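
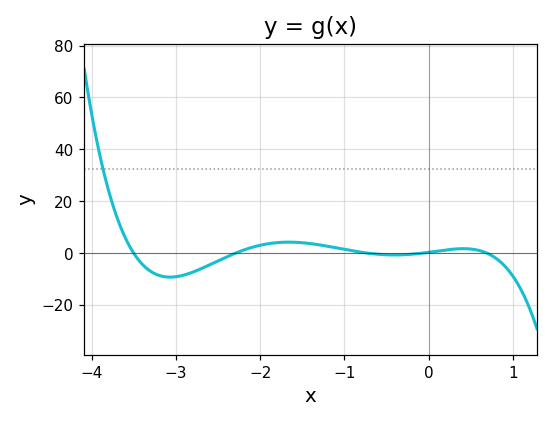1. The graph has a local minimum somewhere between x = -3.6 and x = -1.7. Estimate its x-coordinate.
-3.07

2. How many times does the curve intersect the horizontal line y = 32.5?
1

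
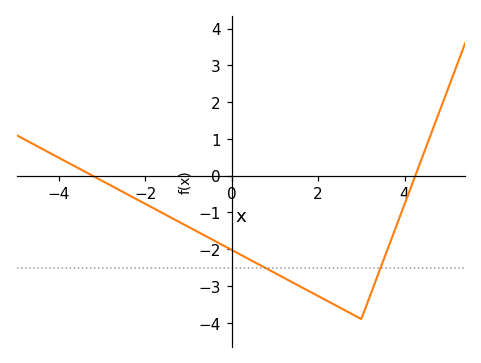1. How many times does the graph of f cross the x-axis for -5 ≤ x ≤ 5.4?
2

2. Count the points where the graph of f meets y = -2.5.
2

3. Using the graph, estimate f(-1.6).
-1.02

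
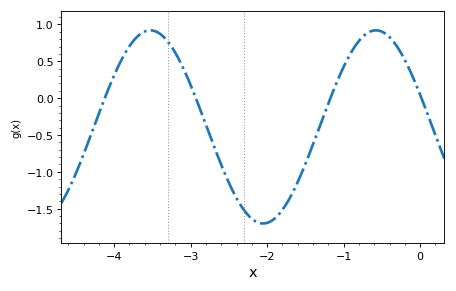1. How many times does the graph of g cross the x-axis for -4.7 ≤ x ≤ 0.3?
4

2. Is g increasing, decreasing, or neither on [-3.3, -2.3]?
decreasing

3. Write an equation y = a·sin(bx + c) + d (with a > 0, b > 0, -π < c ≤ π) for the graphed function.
y = 1.31sin(2.13x + 2.8) - 0.39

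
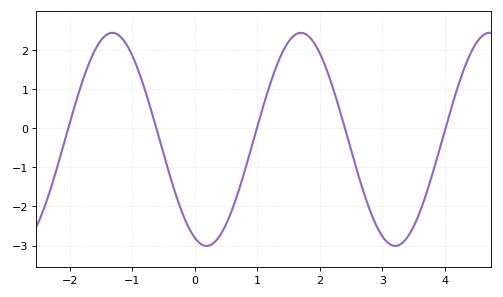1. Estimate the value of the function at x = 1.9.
2.2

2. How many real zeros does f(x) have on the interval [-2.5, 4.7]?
5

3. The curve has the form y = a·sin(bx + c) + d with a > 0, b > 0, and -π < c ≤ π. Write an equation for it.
y = 2.73sin(2.1x - 2) - 0.28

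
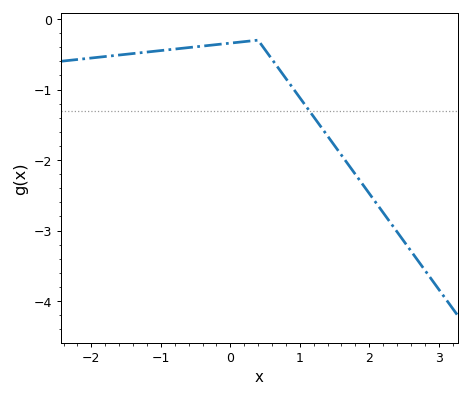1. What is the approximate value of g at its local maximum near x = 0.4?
-0.3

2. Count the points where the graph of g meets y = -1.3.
1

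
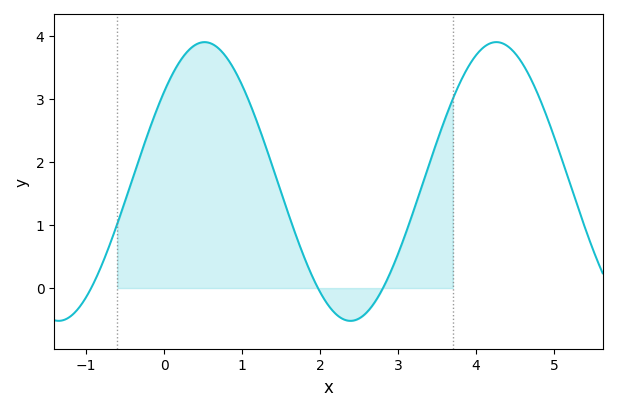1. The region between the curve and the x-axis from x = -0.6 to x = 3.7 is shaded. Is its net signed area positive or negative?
positive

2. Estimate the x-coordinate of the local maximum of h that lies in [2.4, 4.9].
4.26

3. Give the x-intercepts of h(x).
-0.934, 1.97, 2.81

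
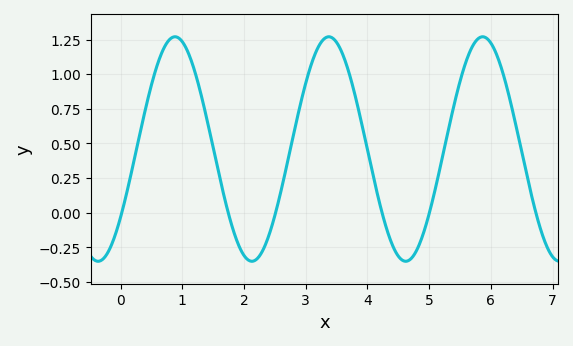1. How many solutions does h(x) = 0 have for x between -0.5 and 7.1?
6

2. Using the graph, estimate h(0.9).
1.27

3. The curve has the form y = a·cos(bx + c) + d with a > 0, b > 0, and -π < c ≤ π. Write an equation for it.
y = 0.81cos(2.52x - 2.22) + 0.46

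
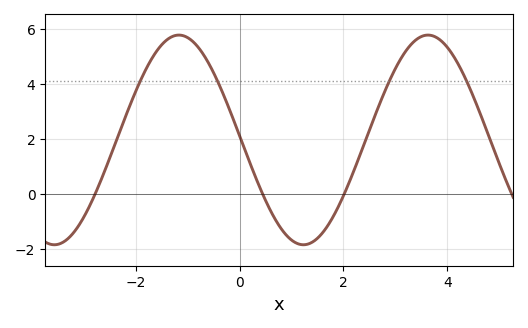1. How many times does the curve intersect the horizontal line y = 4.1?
4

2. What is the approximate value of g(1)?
-1.68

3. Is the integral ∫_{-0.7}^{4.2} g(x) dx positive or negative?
positive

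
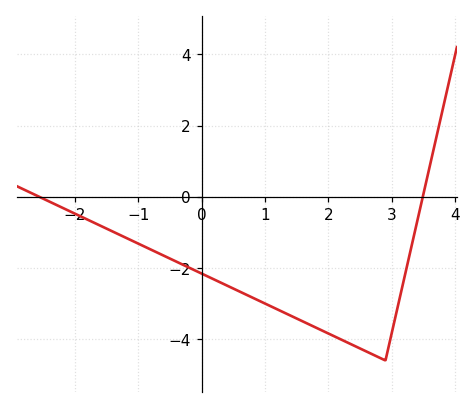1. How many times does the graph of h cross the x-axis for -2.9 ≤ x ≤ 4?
2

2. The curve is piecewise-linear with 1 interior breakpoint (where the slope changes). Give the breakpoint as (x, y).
(2.9, -4.6)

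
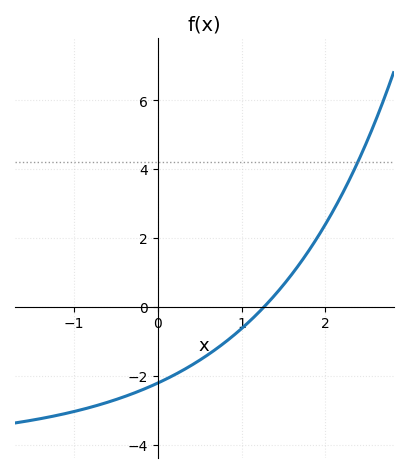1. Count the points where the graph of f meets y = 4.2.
1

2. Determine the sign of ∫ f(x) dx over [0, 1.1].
negative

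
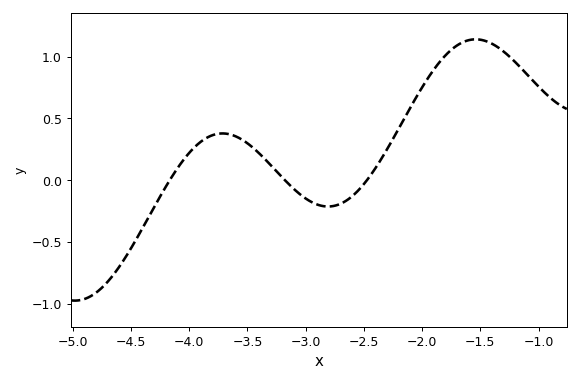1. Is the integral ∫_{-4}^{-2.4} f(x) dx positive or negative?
positive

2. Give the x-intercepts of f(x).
-4.17, -3.18, -2.47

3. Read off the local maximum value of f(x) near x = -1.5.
1.14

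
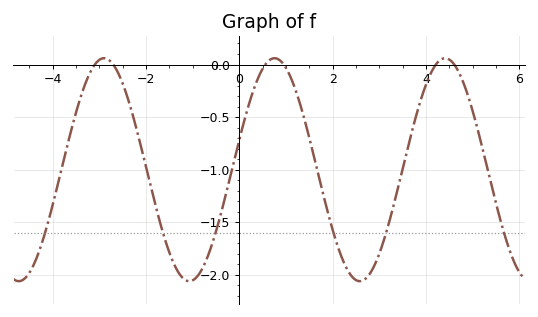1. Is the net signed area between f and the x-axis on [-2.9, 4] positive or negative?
negative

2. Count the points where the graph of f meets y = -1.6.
6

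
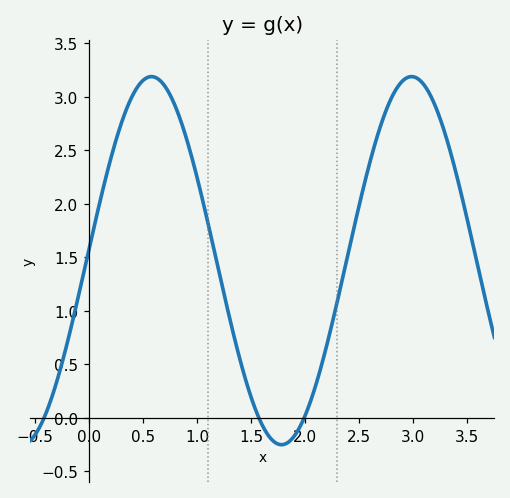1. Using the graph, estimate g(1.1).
1.83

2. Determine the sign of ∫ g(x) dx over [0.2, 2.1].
positive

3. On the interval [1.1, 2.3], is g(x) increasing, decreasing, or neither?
neither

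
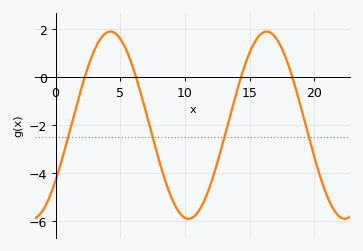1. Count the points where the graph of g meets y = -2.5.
4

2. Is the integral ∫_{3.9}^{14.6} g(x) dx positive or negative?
negative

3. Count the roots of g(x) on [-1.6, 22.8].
4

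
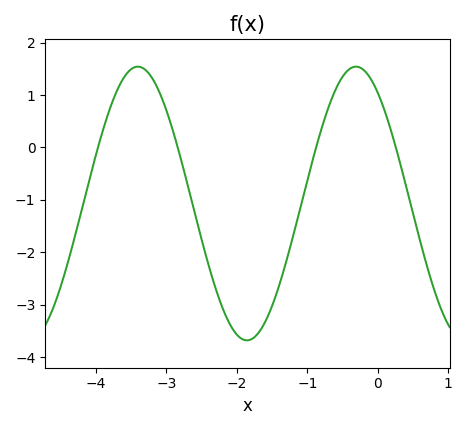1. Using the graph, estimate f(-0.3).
1.5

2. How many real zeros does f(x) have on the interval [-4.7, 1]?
4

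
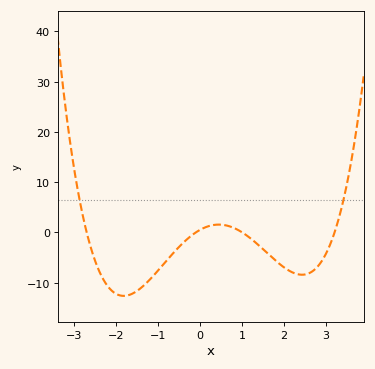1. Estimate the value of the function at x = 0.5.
2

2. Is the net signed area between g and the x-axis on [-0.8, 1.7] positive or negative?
negative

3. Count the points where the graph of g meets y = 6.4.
2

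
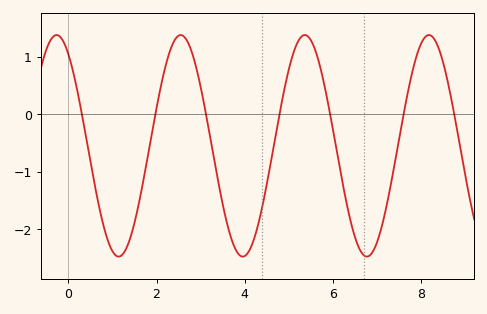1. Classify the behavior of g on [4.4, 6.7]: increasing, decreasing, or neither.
neither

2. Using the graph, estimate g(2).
0.109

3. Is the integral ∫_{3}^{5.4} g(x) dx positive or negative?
negative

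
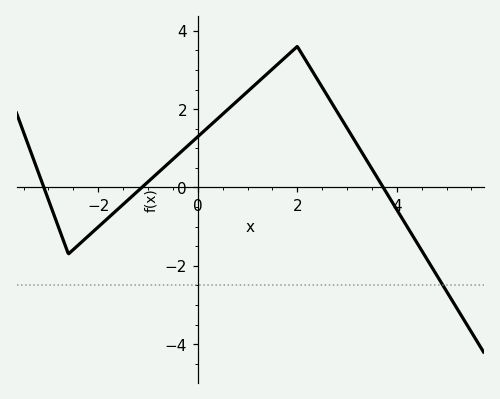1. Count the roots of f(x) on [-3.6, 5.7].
3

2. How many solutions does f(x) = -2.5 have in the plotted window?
1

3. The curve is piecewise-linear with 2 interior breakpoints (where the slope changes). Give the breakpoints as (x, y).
(-2.6, -1.7); (2, 3.6)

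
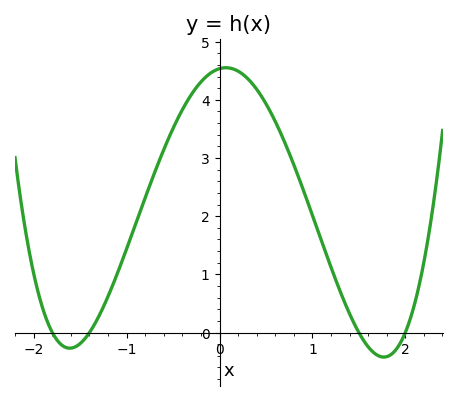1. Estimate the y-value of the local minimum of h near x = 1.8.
-0.422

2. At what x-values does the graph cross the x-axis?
-1.8, -1.4, 1.5, 2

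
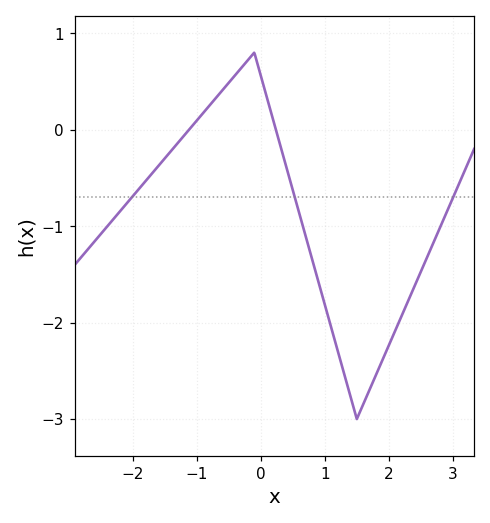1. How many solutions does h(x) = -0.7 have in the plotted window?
3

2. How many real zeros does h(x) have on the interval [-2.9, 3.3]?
2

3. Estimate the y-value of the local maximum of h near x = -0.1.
0.8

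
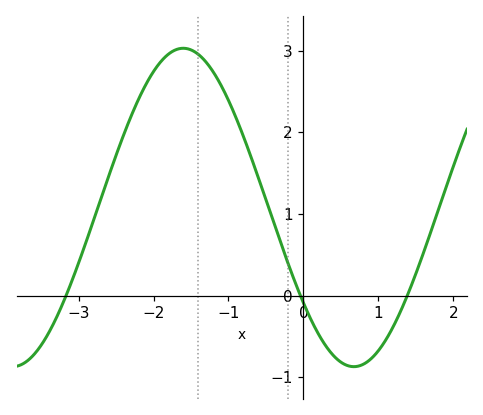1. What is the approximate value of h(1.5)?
0.3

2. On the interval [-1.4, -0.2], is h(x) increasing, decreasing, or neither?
decreasing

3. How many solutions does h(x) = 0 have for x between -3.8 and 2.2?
3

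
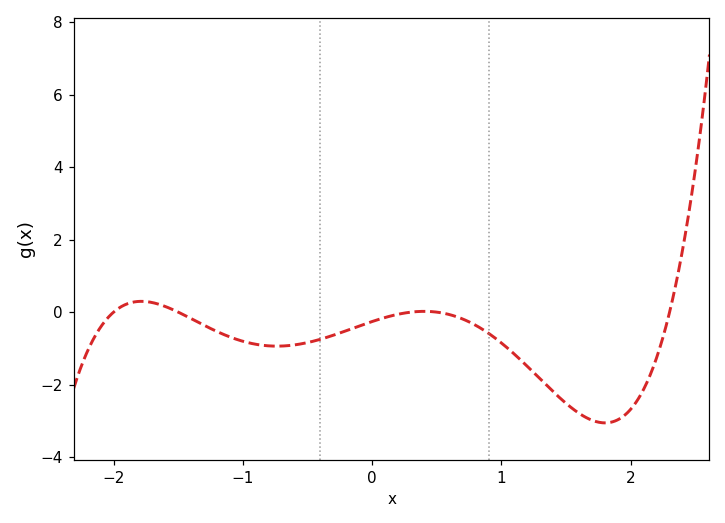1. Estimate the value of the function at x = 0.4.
0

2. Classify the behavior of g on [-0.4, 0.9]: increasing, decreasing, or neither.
neither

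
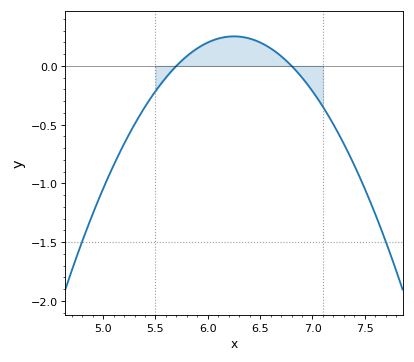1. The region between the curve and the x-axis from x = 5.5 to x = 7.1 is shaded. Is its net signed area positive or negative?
positive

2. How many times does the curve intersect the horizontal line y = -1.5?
2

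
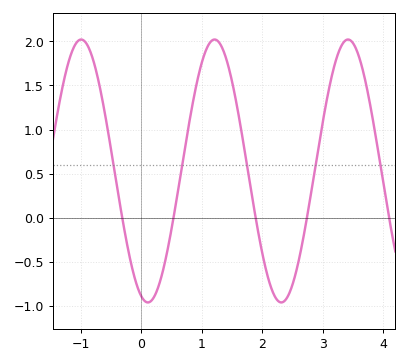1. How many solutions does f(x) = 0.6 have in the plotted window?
5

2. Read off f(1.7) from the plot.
0.792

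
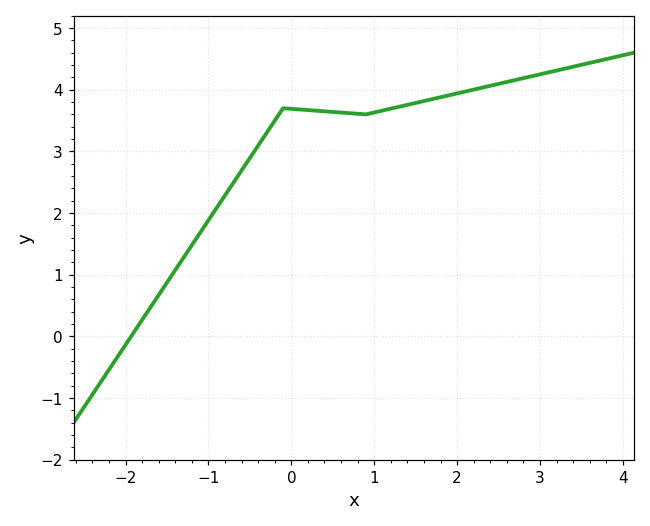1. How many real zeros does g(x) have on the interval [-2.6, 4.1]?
1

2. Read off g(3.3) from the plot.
4.34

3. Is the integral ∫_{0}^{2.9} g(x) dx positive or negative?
positive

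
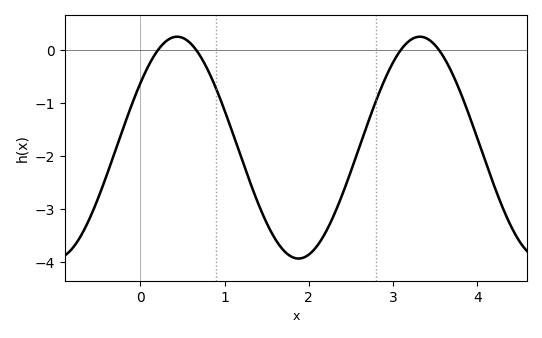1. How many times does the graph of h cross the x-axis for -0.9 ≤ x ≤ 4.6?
4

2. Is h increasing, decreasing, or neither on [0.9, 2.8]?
neither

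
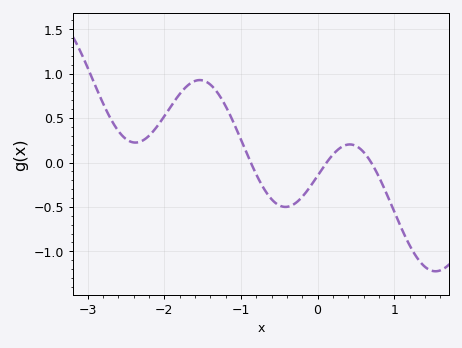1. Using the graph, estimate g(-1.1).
0.45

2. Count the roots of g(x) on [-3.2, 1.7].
3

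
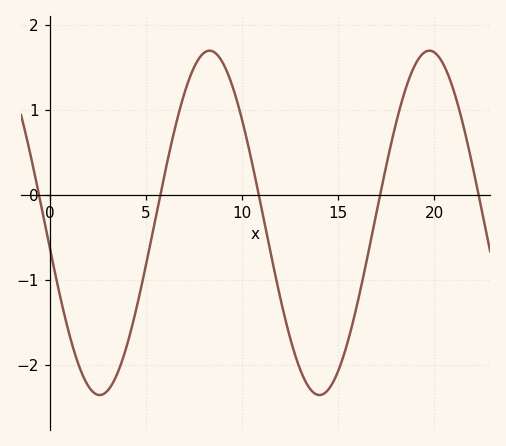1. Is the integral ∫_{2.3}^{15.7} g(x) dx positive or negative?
negative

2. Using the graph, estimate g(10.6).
0.297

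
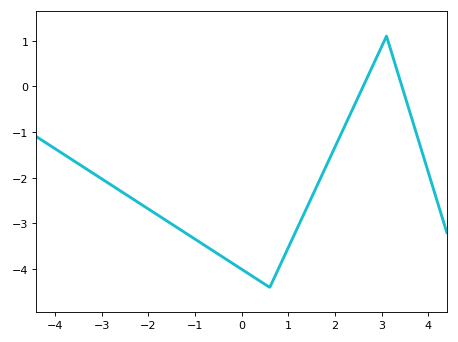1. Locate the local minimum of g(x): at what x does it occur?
0.6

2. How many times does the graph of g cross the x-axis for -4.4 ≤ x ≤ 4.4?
2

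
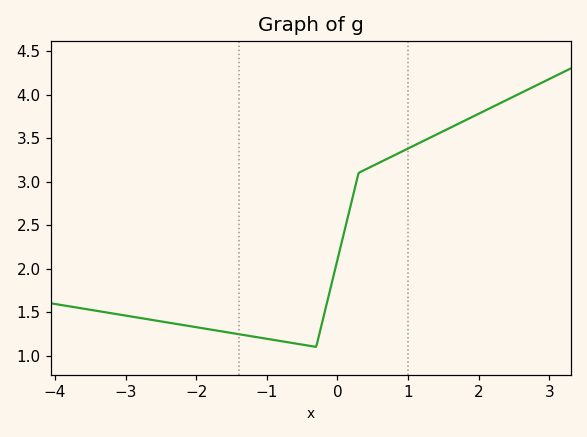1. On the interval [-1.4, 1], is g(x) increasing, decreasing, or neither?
neither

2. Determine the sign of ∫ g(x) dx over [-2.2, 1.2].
positive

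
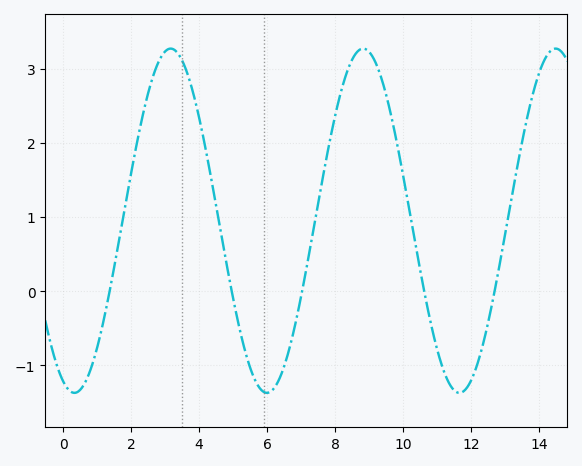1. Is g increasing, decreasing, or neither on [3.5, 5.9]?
decreasing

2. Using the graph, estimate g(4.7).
0.6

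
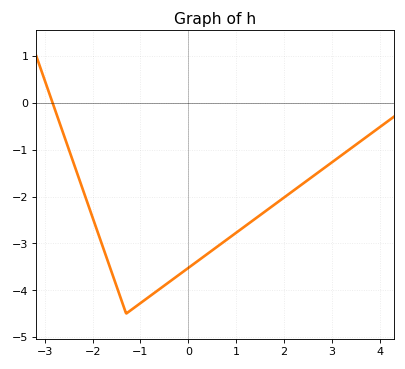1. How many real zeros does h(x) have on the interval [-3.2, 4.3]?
1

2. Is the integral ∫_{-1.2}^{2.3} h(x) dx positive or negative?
negative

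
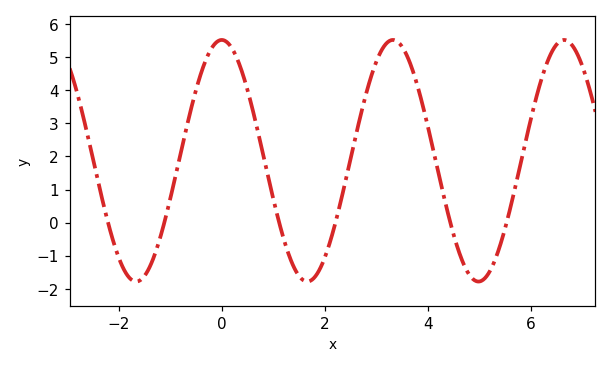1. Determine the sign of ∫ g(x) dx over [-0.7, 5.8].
positive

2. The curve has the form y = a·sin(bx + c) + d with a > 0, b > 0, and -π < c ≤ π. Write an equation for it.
y = 3.65sin(1.89x + 1.57) + 1.87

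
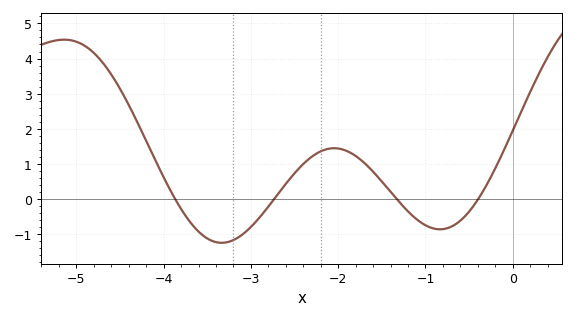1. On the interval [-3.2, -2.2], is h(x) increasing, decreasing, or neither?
increasing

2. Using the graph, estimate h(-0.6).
-0.6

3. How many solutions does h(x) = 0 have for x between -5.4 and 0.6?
4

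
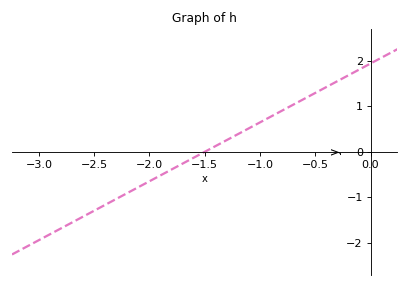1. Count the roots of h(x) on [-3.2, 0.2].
1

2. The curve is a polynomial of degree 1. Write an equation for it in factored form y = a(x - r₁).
y = 1.29(x + 1.5)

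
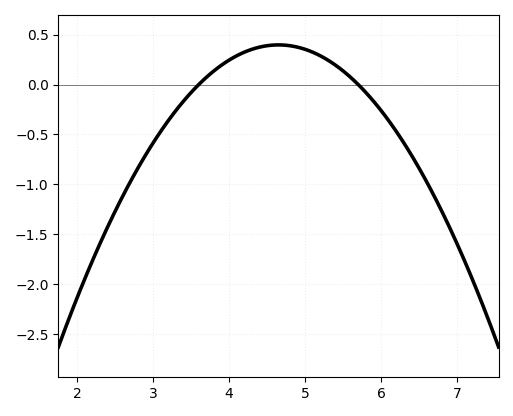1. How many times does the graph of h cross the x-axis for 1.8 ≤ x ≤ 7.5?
2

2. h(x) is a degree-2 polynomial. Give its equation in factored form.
y = -0.36(x - 3.6)(x - 5.7)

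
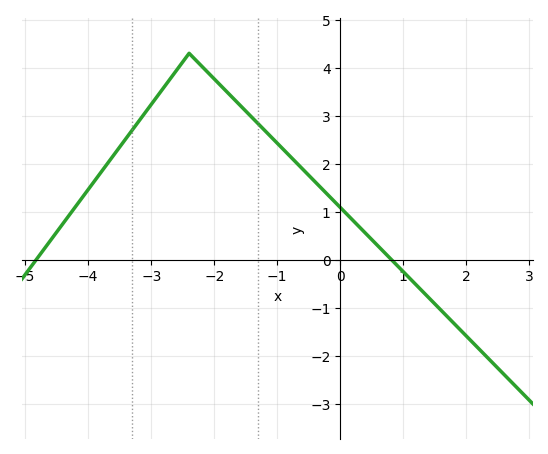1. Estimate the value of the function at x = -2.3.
4.2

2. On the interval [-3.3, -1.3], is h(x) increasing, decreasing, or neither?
neither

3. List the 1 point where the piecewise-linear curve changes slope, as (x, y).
(-2.4, 4.3)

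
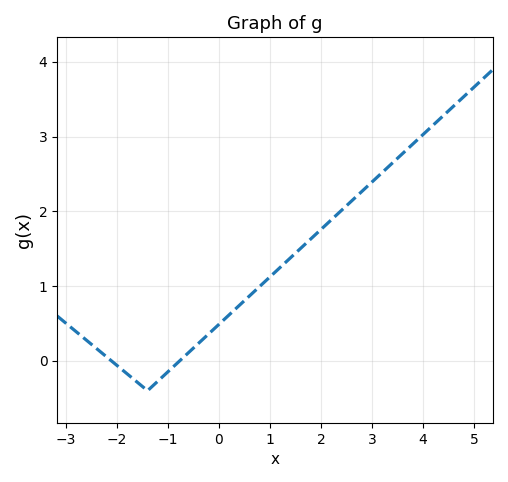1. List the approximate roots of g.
-2.11, -0.77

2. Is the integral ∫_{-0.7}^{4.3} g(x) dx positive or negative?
positive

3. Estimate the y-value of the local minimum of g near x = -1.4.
-0.399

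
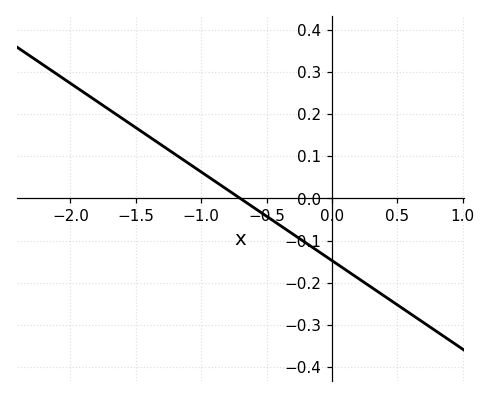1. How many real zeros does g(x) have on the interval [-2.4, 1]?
1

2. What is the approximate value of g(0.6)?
-0.273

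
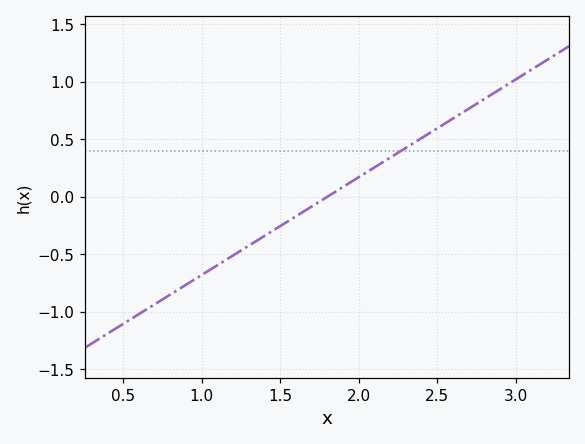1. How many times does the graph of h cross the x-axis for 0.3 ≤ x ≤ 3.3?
1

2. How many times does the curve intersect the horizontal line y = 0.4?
1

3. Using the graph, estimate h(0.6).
-1.02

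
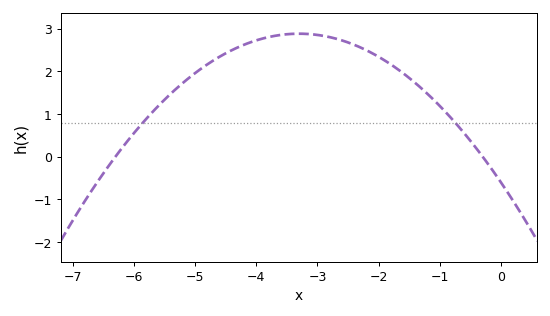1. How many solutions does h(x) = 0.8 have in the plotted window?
2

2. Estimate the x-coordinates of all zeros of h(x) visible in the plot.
-6.3, -0.3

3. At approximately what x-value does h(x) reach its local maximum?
-3.3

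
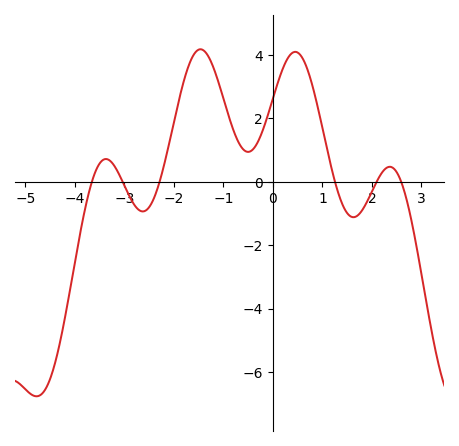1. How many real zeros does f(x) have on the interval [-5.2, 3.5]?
6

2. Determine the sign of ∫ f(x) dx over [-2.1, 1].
positive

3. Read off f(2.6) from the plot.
0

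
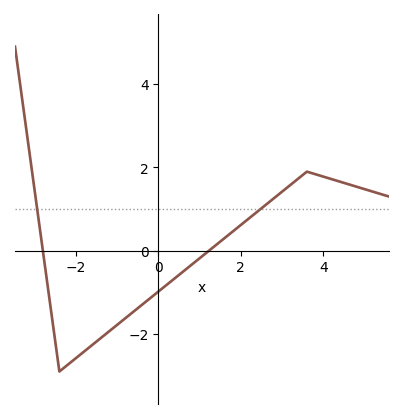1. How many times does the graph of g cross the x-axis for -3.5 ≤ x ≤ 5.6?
2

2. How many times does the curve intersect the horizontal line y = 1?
2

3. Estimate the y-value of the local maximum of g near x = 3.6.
1.8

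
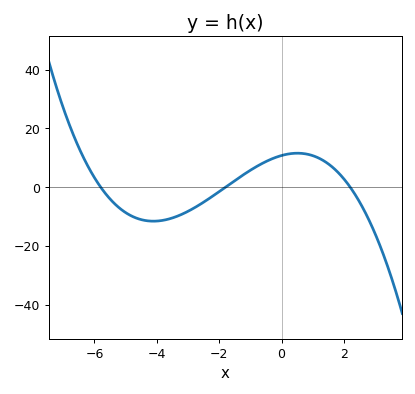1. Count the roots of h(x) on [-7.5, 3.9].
3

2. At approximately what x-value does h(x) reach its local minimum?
-4.11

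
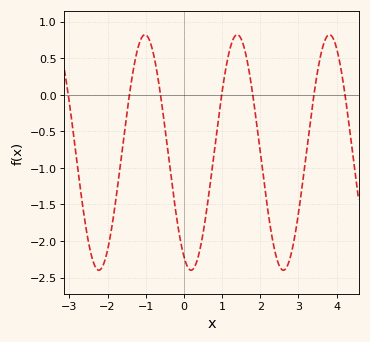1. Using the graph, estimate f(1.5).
0.762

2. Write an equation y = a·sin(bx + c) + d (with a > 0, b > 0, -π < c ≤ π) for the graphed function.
y = 1.61sin(2.6x - 2.06) - 0.79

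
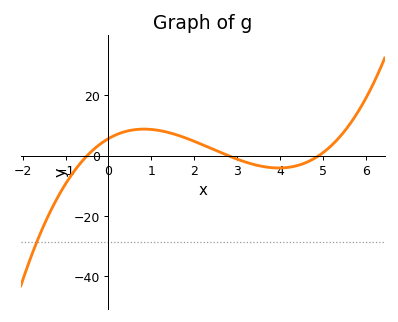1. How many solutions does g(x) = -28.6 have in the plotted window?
1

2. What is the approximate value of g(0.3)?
8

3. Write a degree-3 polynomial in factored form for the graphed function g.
y = 0.83(x + 0.5)(x - 2.8)(x - 4.9)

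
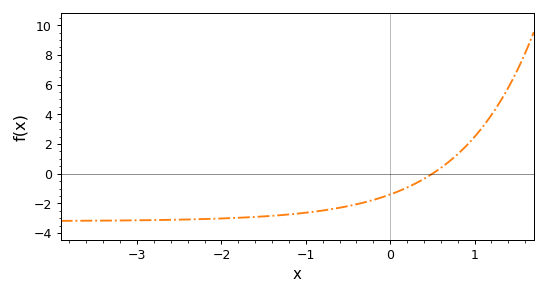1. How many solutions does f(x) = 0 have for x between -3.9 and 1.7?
1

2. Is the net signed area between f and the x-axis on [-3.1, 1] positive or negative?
negative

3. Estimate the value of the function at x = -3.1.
-3.2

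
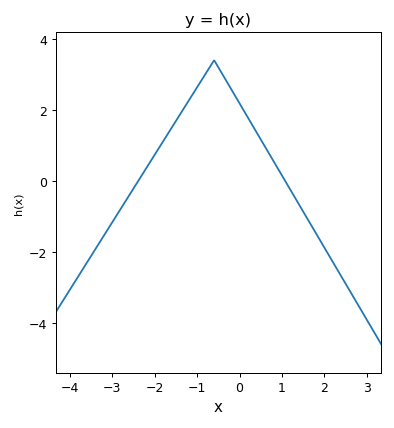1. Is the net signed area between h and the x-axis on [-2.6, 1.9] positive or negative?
positive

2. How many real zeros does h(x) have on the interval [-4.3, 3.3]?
2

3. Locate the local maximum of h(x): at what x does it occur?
-0.6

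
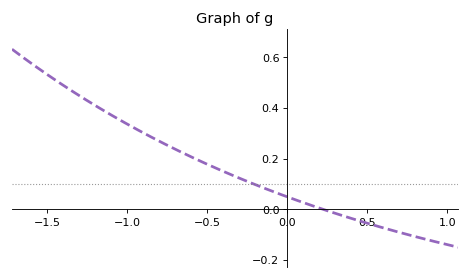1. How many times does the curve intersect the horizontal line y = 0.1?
1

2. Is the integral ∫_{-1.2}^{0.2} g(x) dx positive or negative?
positive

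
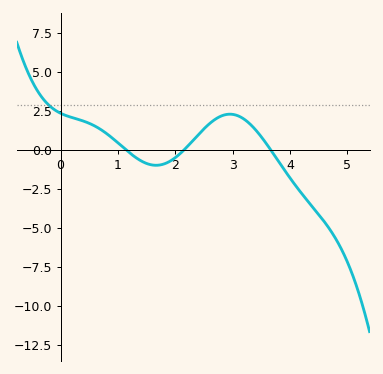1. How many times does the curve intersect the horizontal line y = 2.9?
1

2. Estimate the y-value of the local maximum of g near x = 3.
2.5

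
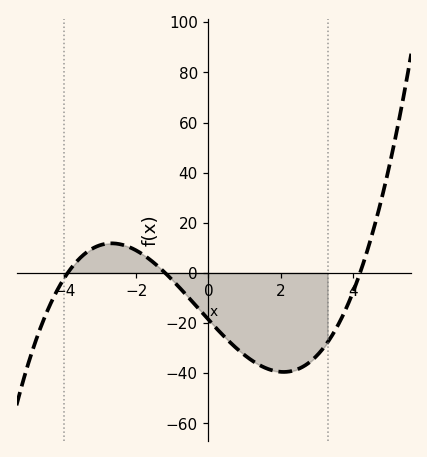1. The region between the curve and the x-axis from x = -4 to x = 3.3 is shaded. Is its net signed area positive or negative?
negative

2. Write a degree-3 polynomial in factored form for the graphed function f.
y = 0.95(x + 3.9)(x + 1.2)(x - 4.2)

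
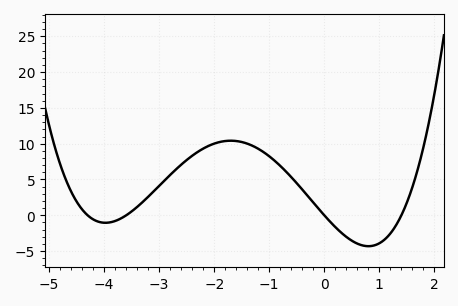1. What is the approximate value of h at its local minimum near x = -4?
-1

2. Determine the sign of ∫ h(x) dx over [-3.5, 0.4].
positive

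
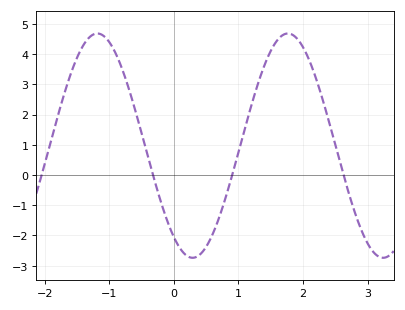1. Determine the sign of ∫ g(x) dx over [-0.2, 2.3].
positive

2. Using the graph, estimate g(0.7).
-1.42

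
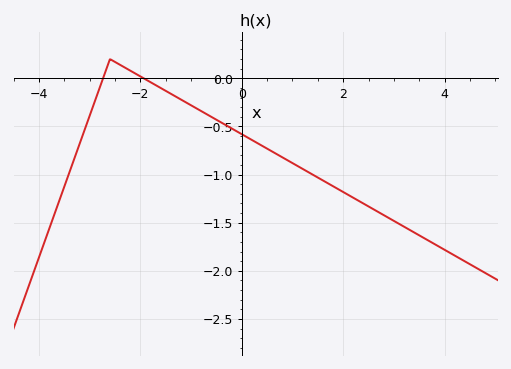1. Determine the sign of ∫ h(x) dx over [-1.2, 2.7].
negative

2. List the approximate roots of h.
-2.74, -1.93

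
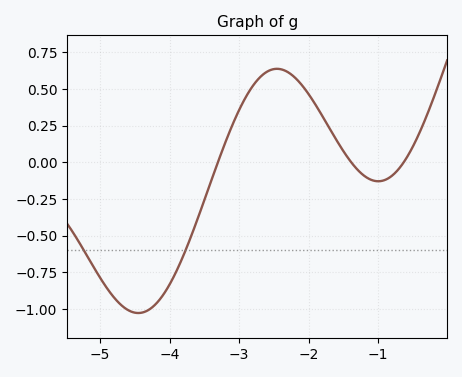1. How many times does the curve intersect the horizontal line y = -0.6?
2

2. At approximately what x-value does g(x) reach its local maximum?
-2.5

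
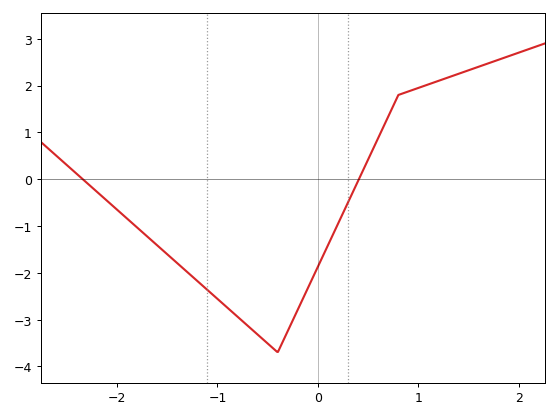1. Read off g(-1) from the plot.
-2.6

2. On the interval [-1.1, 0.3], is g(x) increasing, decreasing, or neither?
neither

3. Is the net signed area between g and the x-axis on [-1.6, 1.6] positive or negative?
negative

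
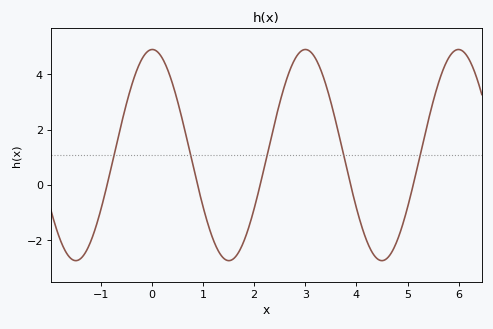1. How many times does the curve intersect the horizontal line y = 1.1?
5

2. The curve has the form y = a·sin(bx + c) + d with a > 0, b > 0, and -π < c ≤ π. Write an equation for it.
y = 3.82sin(2.1x + 1.55) + 1.08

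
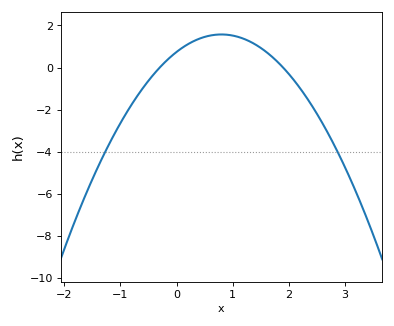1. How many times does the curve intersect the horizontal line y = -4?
2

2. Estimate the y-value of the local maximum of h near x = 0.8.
1.57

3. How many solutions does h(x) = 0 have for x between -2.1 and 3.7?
2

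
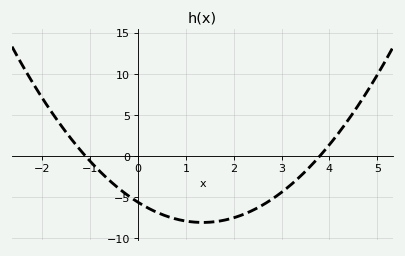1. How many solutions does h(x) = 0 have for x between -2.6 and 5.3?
2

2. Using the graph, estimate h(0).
-5.64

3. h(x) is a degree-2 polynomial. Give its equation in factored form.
y = 1.35(x + 1.1)(x - 3.8)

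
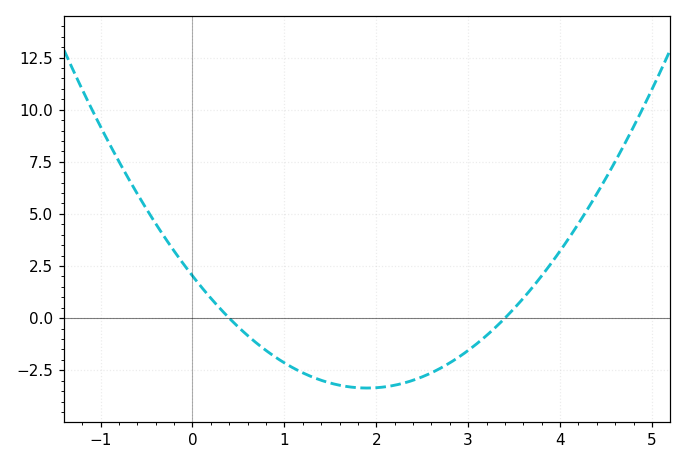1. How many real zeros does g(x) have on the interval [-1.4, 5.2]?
2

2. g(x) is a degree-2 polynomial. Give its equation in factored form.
y = 1.49(x - 0.4)(x - 3.4)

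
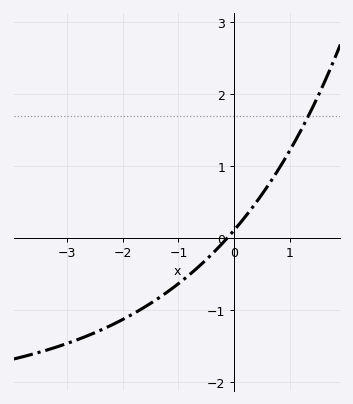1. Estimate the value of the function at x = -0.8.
-0.5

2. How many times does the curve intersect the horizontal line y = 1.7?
1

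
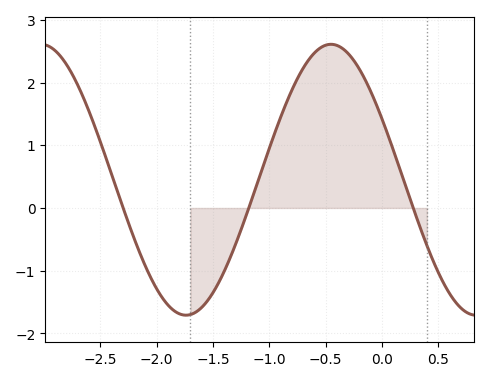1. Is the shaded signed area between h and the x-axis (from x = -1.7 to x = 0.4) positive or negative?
positive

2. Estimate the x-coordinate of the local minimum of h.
-1.74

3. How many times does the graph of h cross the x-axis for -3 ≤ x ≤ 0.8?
3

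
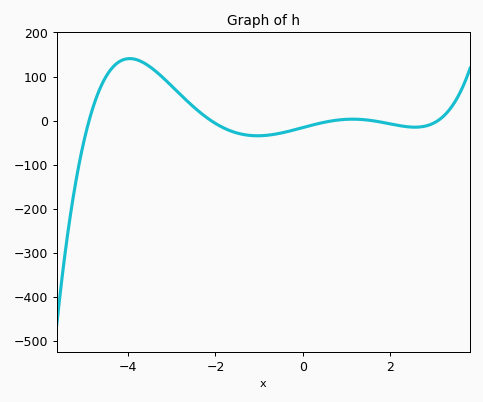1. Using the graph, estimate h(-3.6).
130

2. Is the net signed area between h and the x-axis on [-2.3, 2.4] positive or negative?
negative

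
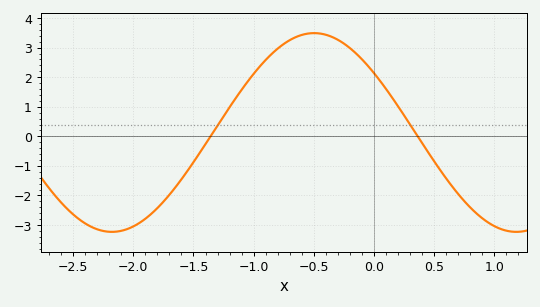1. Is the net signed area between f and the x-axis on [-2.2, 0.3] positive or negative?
positive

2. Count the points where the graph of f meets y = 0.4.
2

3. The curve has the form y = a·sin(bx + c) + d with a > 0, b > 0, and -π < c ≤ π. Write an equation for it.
y = 3.36sin(1.9x + 2.5) + 0.13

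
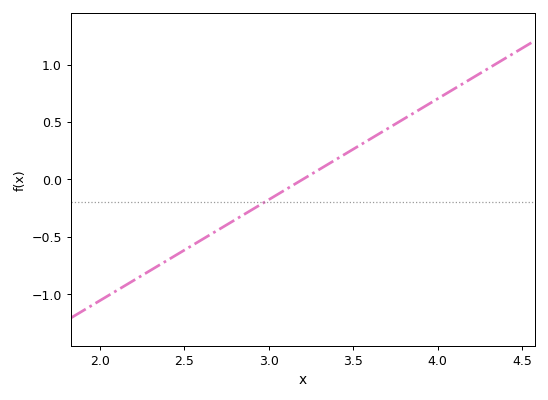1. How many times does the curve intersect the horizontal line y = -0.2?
1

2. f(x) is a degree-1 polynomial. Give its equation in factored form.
y = 0.88(x - 3.2)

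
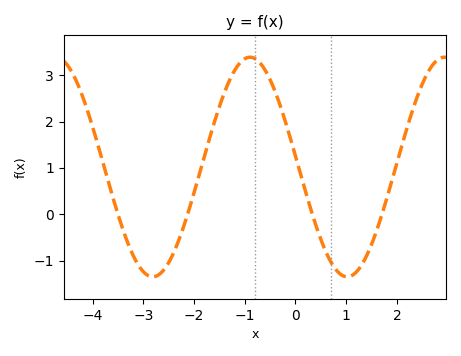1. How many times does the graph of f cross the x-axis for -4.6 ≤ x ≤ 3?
4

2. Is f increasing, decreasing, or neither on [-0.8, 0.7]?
decreasing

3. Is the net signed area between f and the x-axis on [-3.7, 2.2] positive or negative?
positive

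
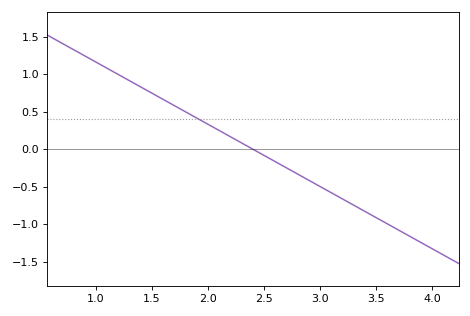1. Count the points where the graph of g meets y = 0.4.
1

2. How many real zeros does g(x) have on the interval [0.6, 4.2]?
1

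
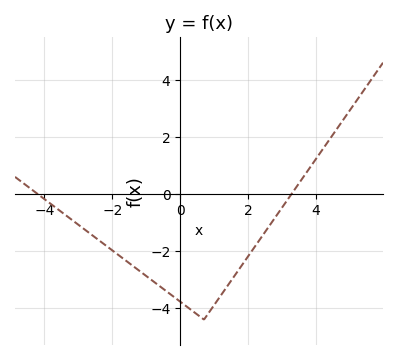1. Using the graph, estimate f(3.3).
0.039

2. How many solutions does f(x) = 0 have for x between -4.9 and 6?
2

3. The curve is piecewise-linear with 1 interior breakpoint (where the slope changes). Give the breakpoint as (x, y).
(0.7, -4.4)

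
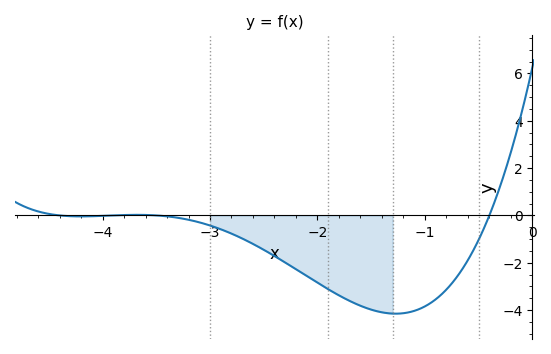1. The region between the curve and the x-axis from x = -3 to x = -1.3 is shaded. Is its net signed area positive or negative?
negative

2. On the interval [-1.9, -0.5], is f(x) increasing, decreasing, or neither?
neither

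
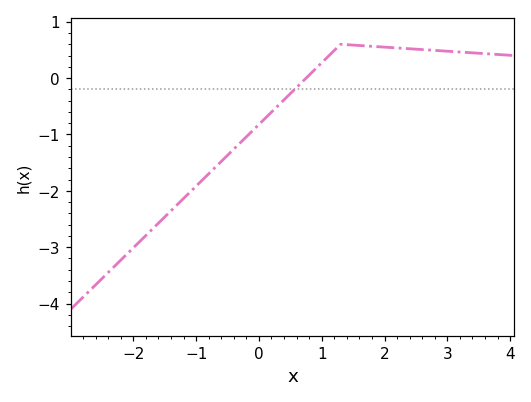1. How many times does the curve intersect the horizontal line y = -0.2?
1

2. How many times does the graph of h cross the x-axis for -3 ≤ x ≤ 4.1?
1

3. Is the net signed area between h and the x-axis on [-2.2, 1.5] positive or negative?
negative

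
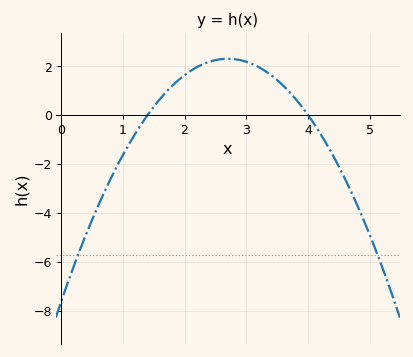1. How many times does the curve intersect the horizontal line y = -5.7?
2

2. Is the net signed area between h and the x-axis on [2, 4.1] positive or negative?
positive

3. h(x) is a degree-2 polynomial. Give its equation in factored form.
y = -1.37(x - 1.4)(x - 4)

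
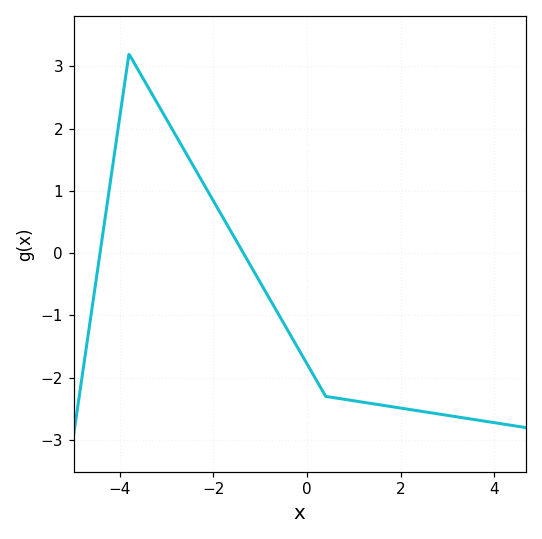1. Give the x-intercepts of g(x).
-4.4, -1.4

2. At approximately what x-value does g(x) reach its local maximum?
-3.8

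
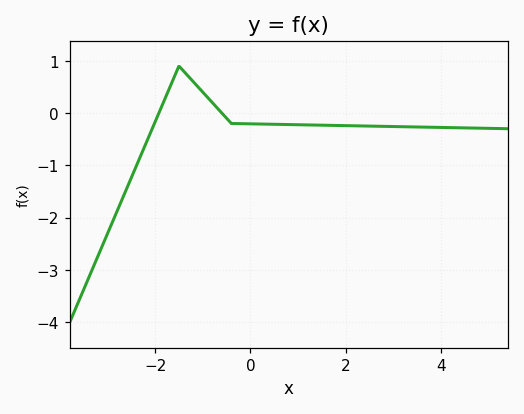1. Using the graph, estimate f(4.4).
-0.283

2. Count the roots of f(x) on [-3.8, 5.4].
2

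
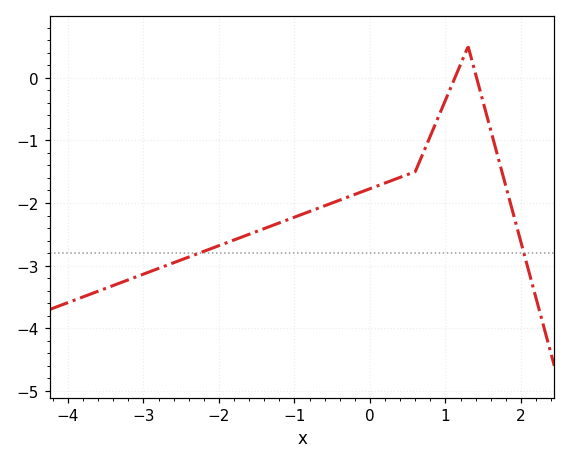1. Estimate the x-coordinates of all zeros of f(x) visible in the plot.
1.1, 1.4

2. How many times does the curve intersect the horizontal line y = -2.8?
2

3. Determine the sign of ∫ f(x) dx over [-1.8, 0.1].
negative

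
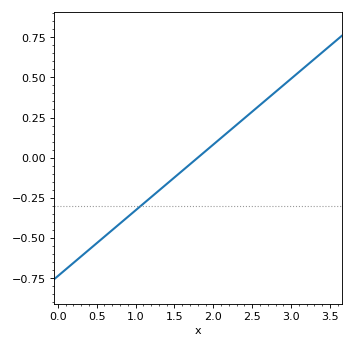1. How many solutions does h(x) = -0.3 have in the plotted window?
1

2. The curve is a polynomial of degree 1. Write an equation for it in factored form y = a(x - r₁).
y = 0.41(x - 1.8)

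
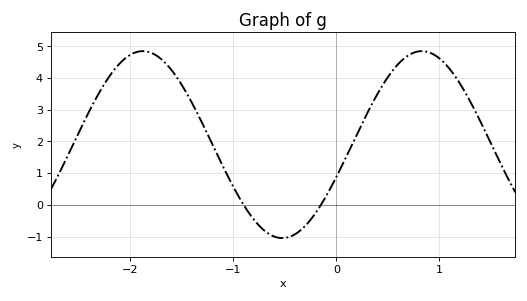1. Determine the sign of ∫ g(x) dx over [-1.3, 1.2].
positive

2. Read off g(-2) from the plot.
4.74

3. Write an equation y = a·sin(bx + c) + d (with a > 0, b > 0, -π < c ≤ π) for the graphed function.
y = 2.95sin(2.32x - 0.352) + 1.9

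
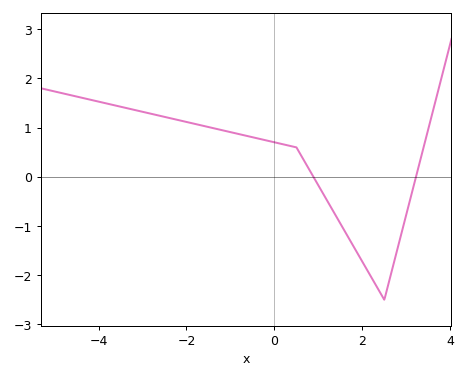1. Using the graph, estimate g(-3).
1.3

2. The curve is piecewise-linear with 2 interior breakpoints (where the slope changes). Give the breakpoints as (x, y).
(0.5, 0.6); (2.5, -2.5)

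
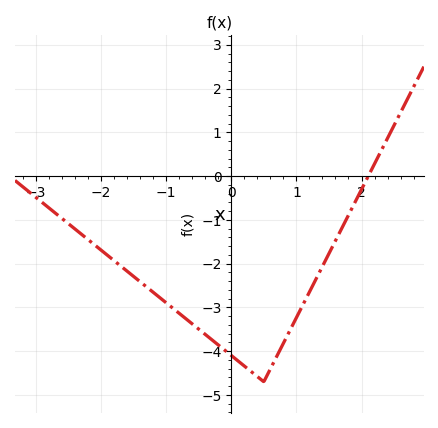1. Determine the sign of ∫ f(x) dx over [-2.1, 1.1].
negative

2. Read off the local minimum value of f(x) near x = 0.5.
-4.7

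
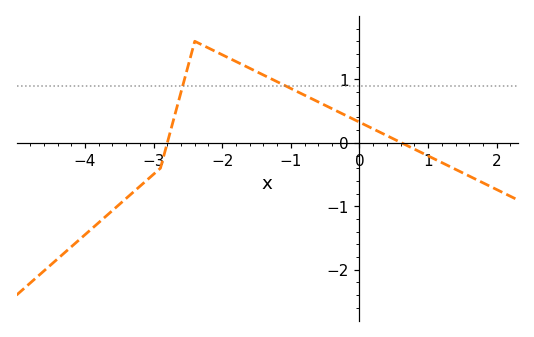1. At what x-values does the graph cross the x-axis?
-2.8, 0.6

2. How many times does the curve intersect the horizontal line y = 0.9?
2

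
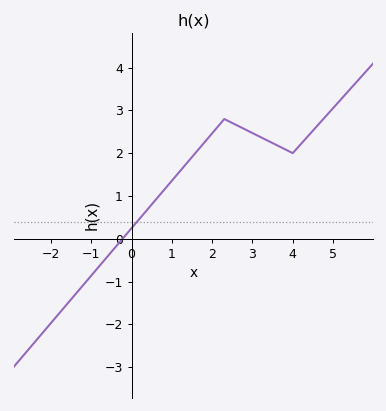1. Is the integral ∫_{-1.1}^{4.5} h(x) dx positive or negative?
positive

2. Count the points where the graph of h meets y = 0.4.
1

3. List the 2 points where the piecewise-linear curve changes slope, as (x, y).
(2.3, 2.8); (4, 2)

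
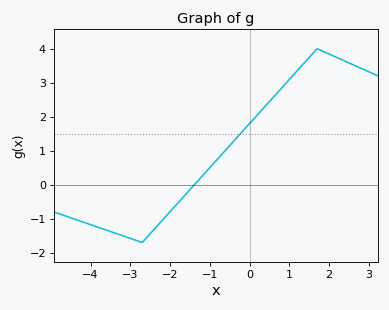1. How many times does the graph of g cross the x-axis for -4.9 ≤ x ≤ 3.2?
1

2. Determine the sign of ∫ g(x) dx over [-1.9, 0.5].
positive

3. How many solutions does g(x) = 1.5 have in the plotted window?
1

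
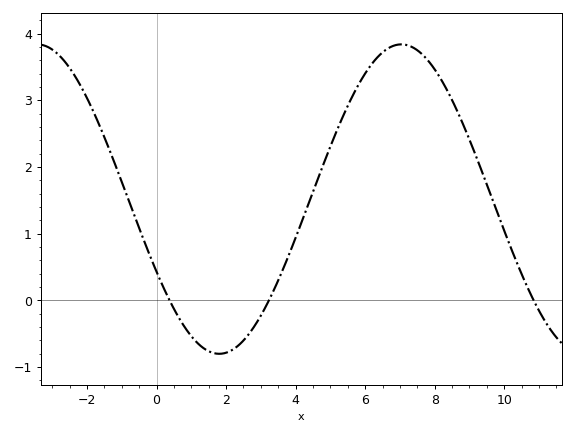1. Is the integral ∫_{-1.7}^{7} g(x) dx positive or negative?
positive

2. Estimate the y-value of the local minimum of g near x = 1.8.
-0.8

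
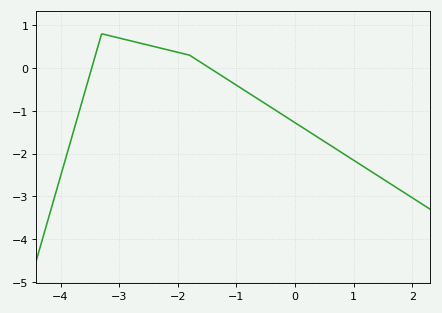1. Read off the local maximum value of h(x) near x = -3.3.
0.8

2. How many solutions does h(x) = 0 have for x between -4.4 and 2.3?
2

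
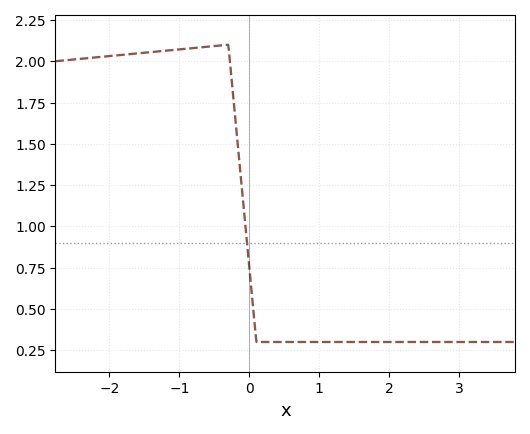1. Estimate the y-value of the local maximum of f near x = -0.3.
2.1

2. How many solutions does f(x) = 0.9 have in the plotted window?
1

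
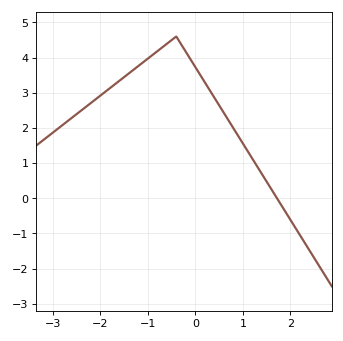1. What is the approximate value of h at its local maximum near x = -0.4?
4.6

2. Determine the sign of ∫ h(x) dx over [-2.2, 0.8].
positive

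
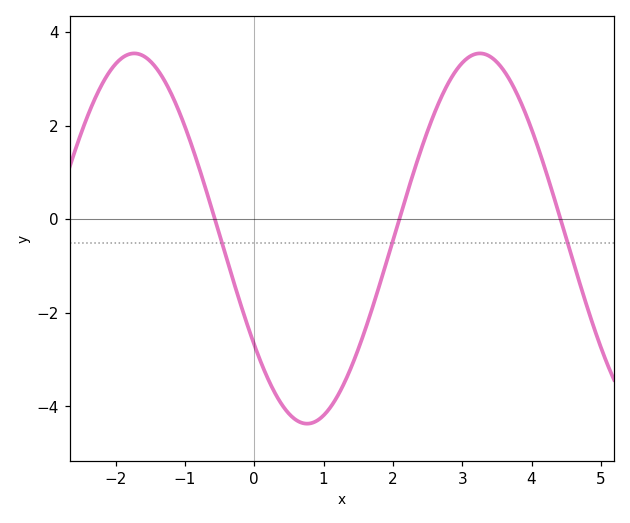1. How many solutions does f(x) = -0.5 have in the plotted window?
3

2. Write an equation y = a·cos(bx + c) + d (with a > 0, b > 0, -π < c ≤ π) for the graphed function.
y = 3.96cos(1.26x + 2.18) - 0.41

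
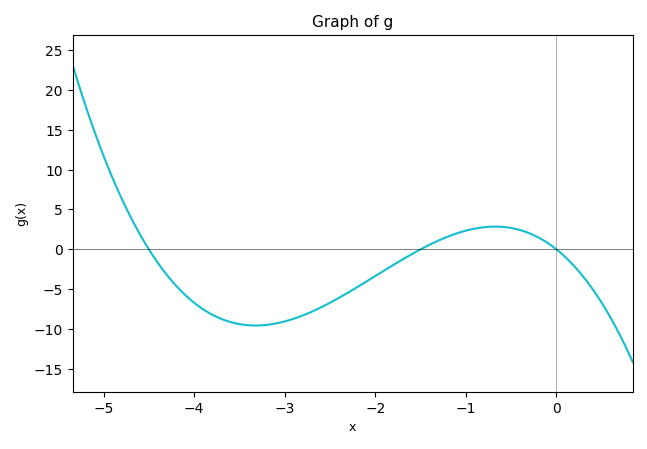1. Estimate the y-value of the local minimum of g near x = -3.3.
-9.5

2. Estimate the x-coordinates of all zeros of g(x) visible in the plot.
-4.5, -1.5, 0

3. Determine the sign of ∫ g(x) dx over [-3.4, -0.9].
negative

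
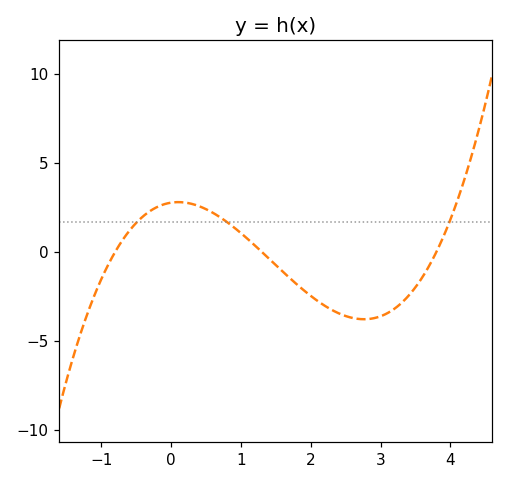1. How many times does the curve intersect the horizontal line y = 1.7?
3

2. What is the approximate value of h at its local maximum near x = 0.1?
2.8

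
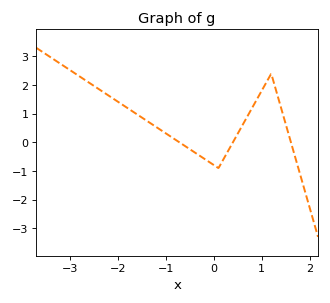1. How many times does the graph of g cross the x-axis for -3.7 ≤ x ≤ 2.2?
3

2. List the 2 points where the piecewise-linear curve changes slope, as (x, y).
(0.1, -0.9); (1.2, 2.4)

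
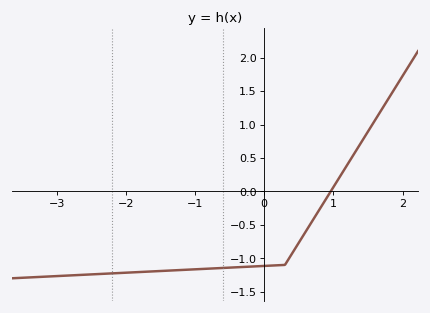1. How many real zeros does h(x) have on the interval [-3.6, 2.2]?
1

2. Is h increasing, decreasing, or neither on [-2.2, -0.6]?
increasing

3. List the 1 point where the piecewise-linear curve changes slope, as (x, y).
(0.3, -1.1)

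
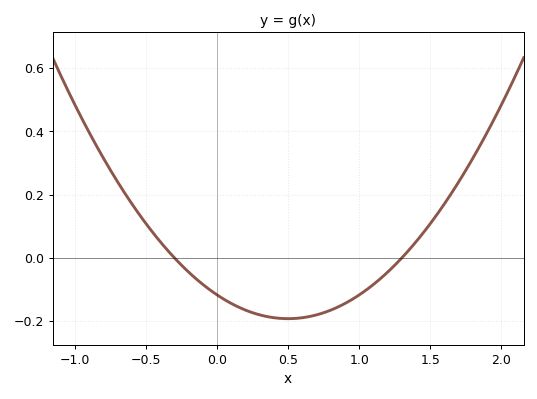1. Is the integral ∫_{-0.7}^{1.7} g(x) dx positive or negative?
negative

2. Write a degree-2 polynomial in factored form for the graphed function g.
y = 0.3(x + 0.3)(x - 1.3)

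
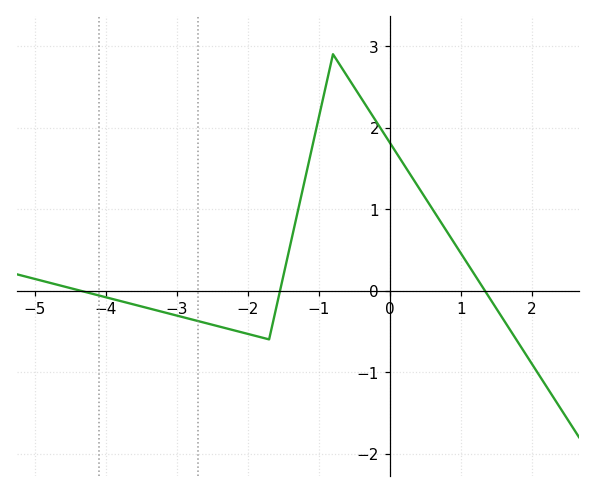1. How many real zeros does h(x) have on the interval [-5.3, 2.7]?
3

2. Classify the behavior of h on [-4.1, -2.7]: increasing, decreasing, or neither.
decreasing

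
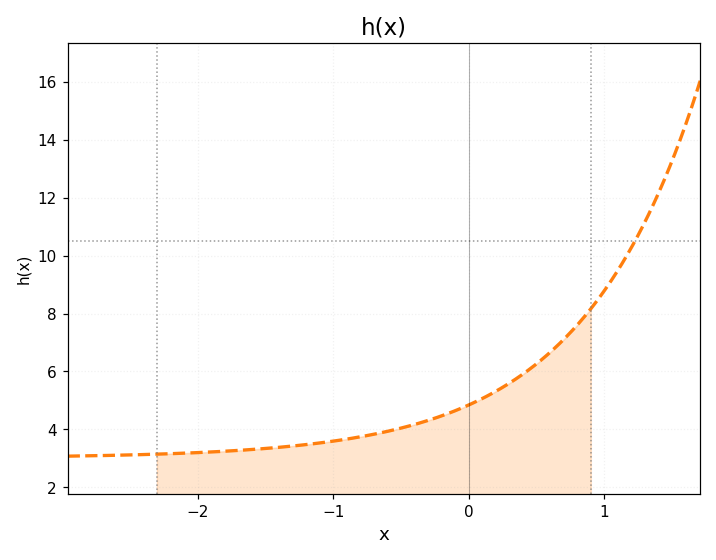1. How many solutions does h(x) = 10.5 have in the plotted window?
1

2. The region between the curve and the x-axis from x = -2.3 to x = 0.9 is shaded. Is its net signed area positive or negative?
positive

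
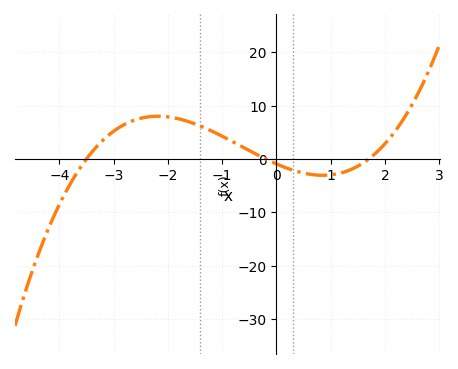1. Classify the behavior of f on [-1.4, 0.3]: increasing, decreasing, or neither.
decreasing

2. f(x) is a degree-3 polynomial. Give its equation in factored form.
y = 0.79(x + 3.5)(x + 0.2)(x - 1.7)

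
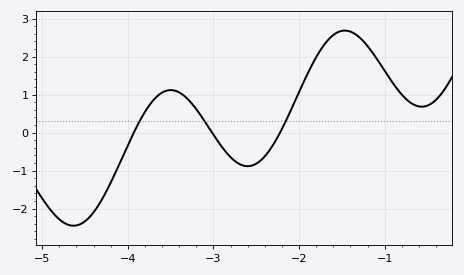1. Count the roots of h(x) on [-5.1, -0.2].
3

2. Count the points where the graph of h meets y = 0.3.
3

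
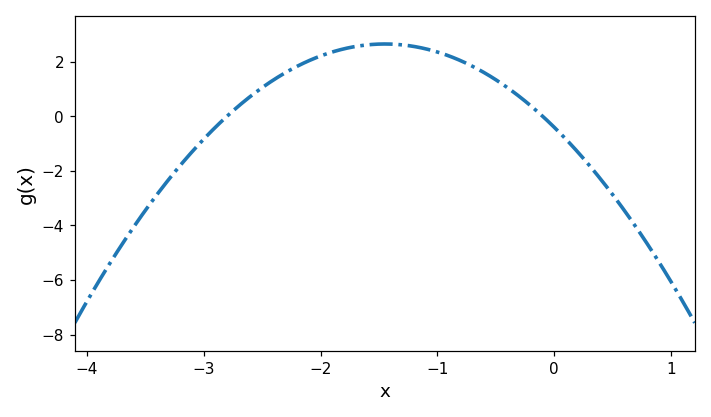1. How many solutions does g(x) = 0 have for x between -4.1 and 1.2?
2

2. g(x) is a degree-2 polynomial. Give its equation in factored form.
y = -1.45(x + 2.8)(x + 0.1)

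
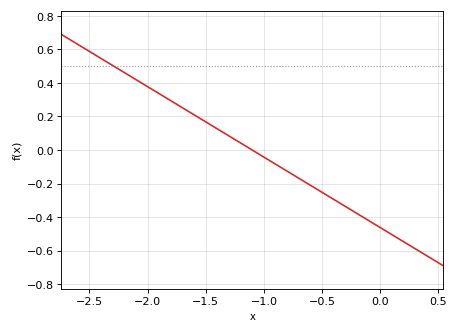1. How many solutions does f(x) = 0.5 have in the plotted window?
1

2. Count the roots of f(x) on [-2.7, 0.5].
1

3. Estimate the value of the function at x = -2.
0.38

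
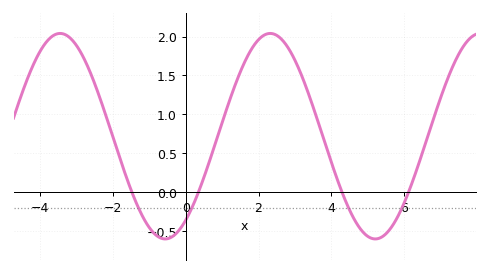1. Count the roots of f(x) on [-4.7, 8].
4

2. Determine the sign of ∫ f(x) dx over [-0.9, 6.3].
positive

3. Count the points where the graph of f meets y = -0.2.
4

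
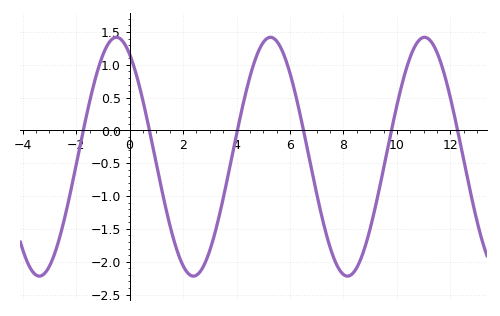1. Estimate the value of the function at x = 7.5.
-1.78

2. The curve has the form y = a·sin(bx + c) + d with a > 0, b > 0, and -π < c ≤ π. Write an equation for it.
y = 1.82sin(1.09x + 2.11) - 0.4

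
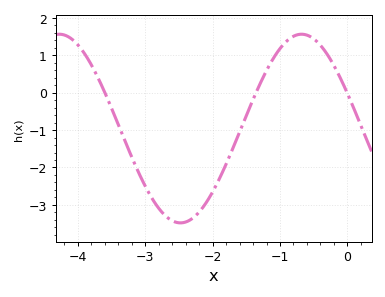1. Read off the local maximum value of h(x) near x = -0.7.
1.56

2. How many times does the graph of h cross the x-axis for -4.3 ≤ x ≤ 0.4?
3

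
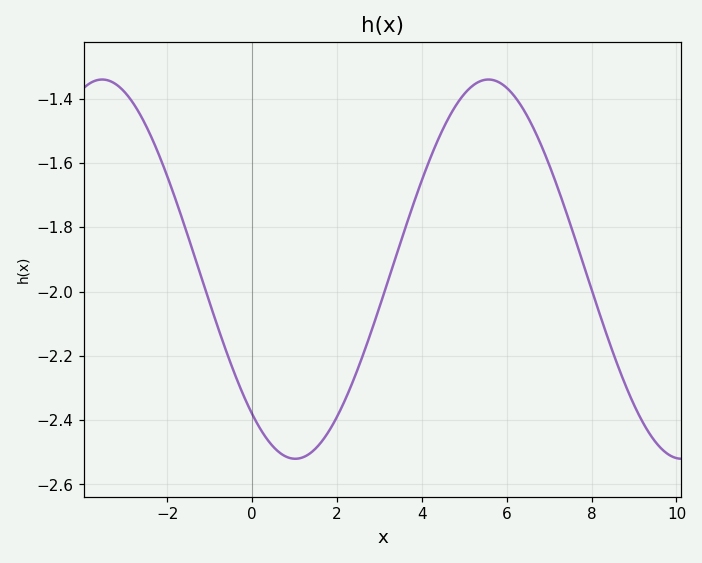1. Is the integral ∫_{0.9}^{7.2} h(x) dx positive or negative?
negative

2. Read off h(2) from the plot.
-2.38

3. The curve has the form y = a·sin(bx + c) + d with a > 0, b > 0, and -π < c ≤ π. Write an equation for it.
y = 0.59sin(0.69x - 2.3) - 1.93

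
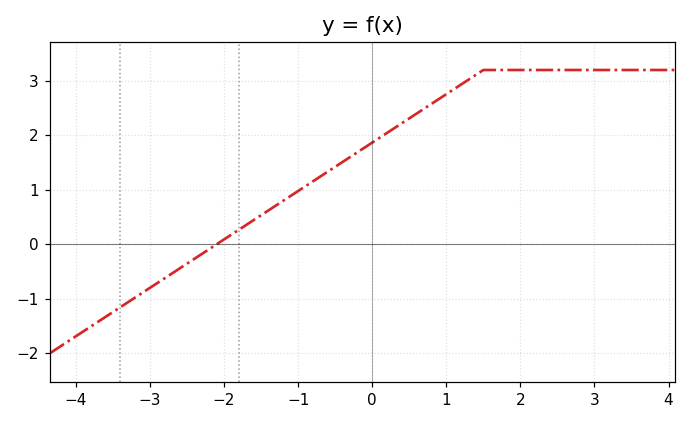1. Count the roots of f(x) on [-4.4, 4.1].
1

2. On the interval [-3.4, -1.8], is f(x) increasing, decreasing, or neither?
increasing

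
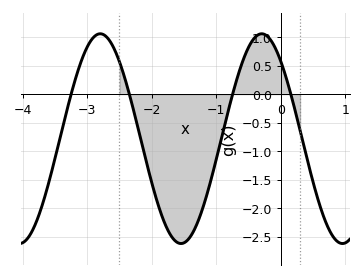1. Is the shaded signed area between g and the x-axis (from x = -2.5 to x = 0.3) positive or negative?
negative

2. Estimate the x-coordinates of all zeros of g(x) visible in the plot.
-3.2, -2.3, -0.7, 0.2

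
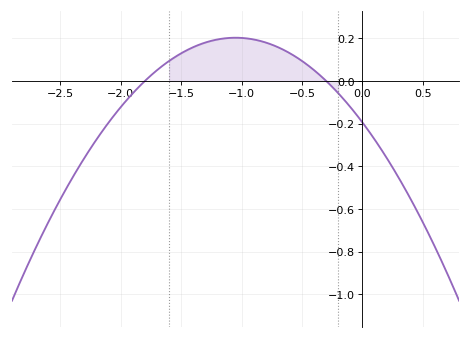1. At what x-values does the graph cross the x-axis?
-1.8, -0.3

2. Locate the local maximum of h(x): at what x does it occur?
-1.05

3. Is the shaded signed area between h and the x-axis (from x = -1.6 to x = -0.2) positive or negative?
positive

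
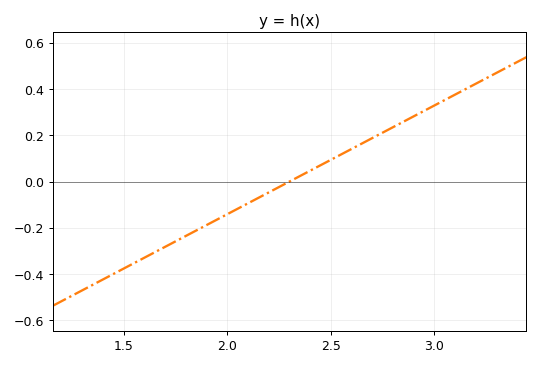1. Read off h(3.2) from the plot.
0.42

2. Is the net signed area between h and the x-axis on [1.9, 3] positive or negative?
positive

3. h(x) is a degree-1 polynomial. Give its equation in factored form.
y = 0.47(x - 2.3)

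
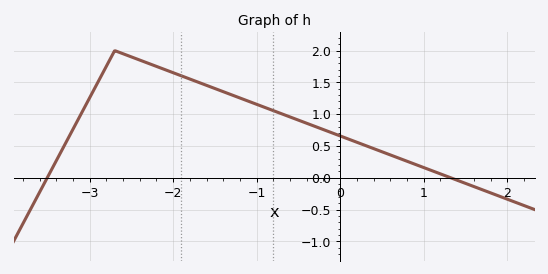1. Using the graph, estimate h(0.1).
0.6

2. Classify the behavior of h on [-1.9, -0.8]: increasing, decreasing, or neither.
decreasing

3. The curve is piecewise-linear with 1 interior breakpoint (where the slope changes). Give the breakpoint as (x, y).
(-2.7, 2)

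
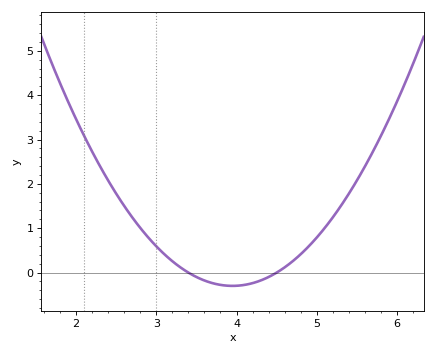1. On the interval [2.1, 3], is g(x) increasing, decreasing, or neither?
decreasing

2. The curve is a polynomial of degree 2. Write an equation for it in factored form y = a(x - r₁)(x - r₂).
y = 0.99(x - 3.4)(x - 4.5)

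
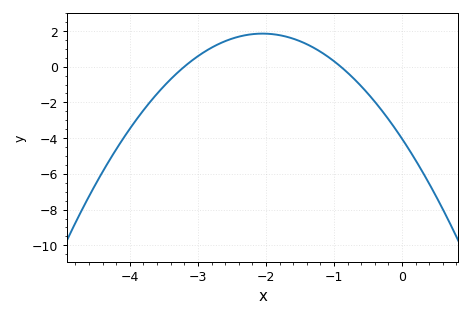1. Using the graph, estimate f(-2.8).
1.06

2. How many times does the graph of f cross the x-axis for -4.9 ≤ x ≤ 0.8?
2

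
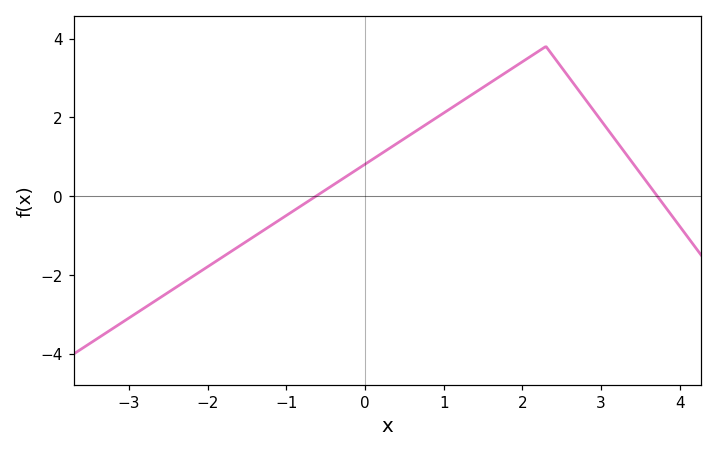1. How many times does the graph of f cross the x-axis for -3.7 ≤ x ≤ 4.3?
2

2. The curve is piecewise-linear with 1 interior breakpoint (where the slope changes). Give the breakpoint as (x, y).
(2.3, 3.8)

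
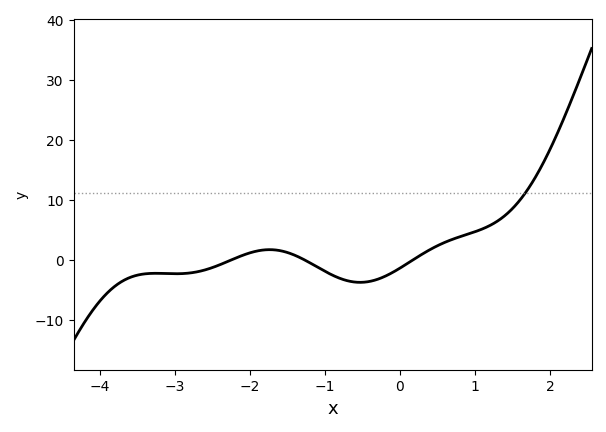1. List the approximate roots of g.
-2.26, -1.26, 0.167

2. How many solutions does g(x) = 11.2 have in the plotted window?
1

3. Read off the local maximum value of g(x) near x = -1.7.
1.77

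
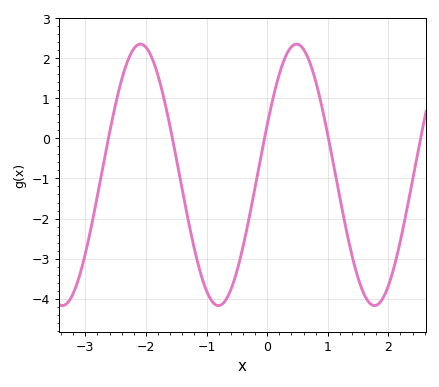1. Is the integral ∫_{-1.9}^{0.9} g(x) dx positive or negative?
negative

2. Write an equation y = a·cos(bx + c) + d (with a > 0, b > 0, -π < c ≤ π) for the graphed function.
y = 3.26cos(2.4x - 1.2) - 0.91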